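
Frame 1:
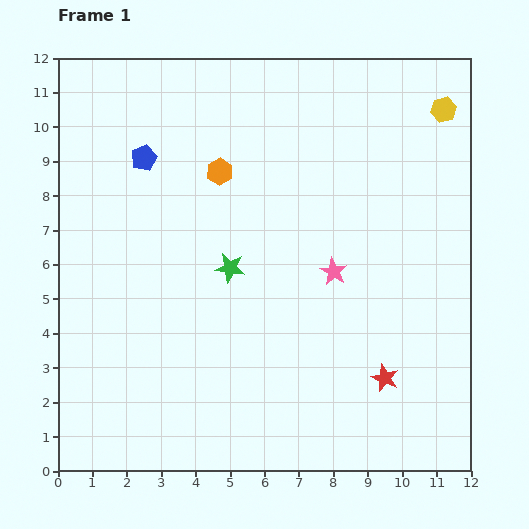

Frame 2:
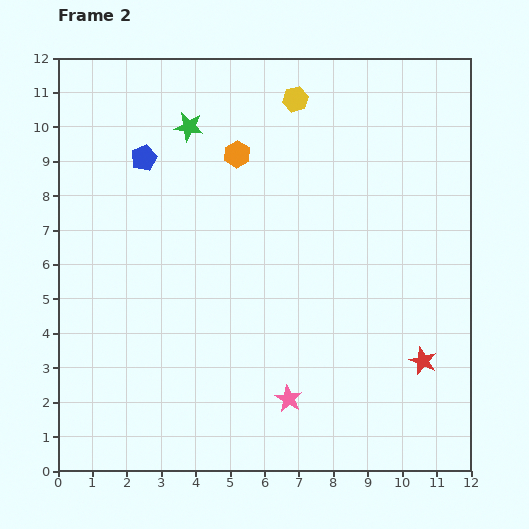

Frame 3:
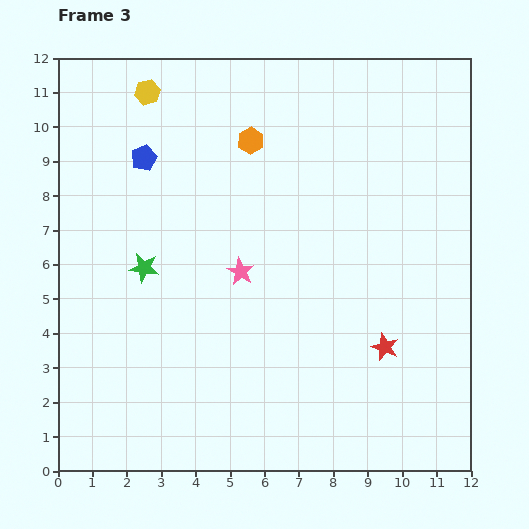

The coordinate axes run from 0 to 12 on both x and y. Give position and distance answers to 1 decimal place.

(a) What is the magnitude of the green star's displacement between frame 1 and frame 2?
4.3

The green star moved from (5.0, 5.9) to (3.8, 10.0), a distance of √(1.2² + 4.1²) ≈ 4.3.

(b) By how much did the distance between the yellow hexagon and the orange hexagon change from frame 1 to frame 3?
-3.4

Distance in frame 1: 6.7. Distance in frame 3: 3.3.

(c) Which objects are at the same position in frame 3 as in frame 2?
the blue pentagon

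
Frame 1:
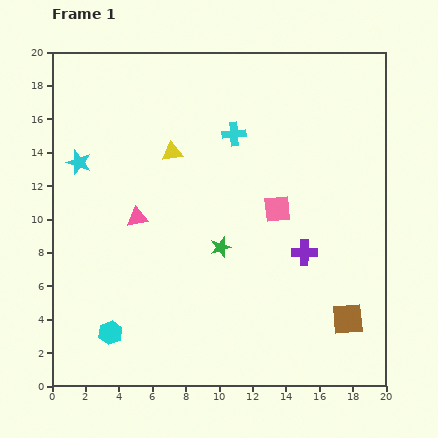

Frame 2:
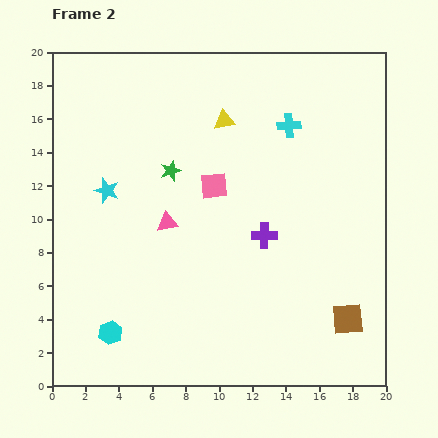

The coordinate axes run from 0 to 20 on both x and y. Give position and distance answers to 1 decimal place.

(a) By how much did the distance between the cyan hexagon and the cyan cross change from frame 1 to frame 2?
+2.4

Distance in frame 1: 14.0. Distance in frame 2: 16.4.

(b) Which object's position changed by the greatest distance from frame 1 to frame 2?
the green star

(moved 5.5; next 4.0)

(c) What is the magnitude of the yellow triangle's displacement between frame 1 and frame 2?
3.6

The yellow triangle moved from (7.2, 14.0) to (10.3, 15.9), a distance of √(3.1² + 1.9²) ≈ 3.6.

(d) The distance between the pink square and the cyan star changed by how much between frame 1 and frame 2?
-5.8

Distance in frame 1: 12.2. Distance in frame 2: 6.4.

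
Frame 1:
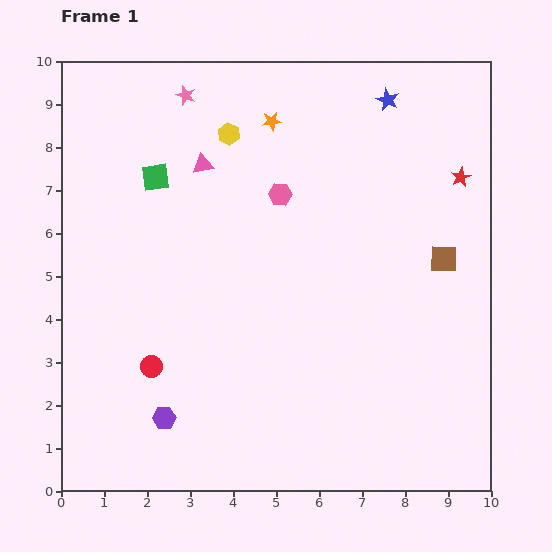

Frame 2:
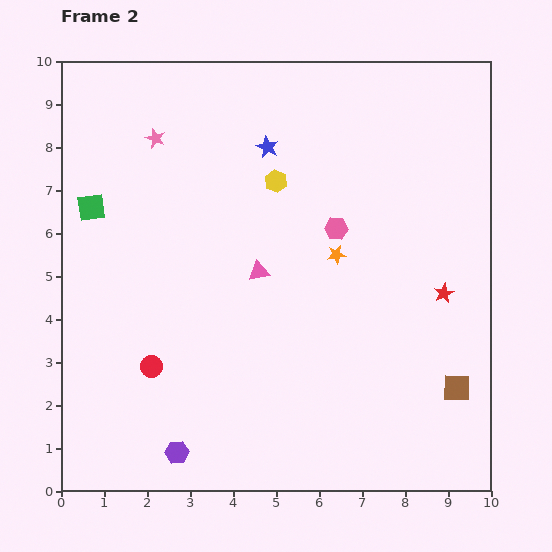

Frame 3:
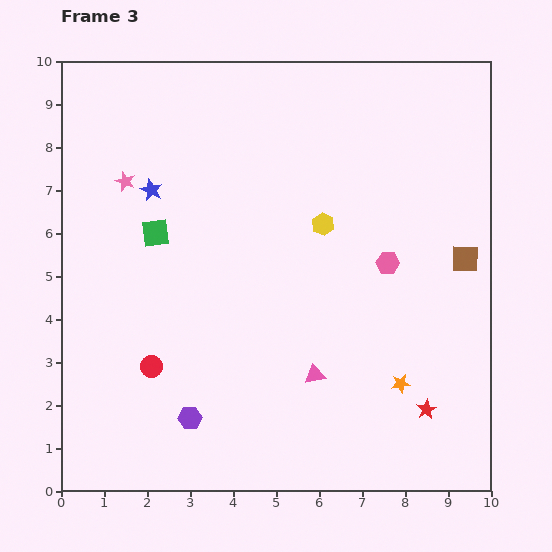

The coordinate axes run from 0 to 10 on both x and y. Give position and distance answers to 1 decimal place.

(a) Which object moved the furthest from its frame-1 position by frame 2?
the orange star

(moved 3.4; next 3.0)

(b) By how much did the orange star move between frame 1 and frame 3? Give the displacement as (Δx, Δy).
(3.0, -6.1)

The orange star was at (4.9, 8.6) in frame 1 and (7.9, 2.5) in frame 3.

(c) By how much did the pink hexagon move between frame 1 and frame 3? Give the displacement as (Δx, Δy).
(2.5, -1.6)

The pink hexagon was at (5.1, 6.9) in frame 1 and (7.6, 5.3) in frame 3.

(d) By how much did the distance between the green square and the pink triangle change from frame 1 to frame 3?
+3.9

Distance in frame 1: 1.1. Distance in frame 3: 5.0.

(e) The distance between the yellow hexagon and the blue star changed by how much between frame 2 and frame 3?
+3.3

Distance in frame 2: 0.8. Distance in frame 3: 4.1.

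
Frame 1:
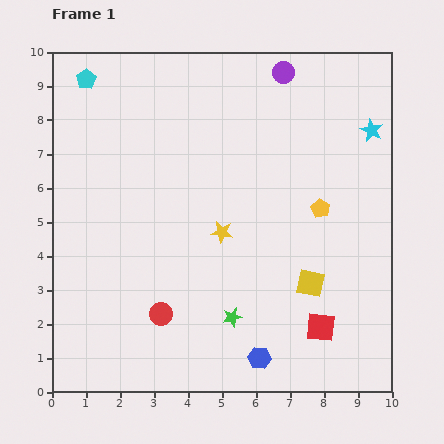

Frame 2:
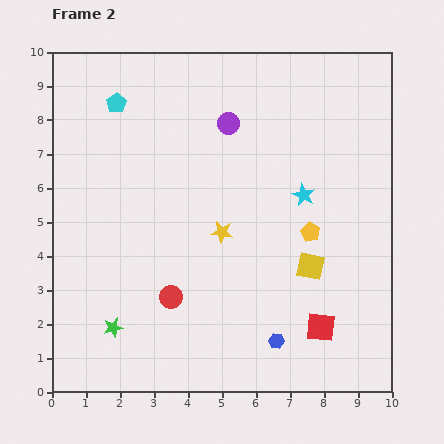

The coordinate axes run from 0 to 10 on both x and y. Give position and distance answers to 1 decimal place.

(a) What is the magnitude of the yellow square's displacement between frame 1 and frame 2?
0.5

The yellow square moved from (7.6, 3.2) to (7.6, 3.7), a distance of √(0.0² + 0.5²) ≈ 0.5.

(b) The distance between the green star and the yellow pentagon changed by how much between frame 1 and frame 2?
+2.3

Distance in frame 1: 4.1. Distance in frame 2: 6.4.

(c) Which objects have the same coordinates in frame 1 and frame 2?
the red square, the yellow star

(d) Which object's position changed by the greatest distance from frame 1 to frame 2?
the green star

(moved 3.5; next 2.8)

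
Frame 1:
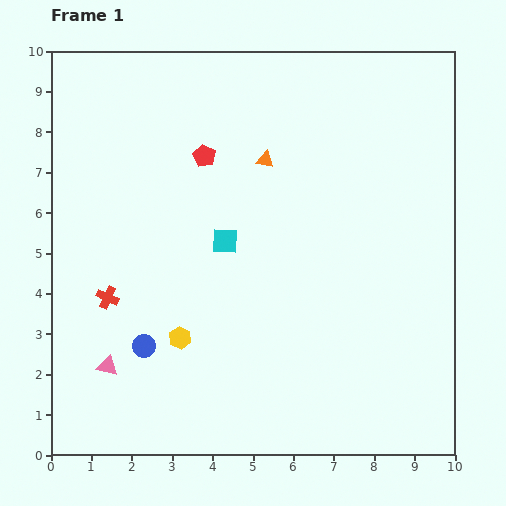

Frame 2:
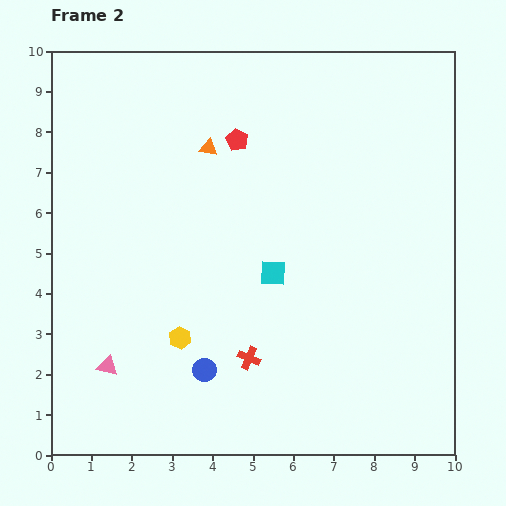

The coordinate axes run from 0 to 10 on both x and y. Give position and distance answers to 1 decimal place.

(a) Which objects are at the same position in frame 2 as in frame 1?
the pink triangle, the yellow hexagon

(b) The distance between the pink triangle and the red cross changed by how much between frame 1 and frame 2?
+1.8

Distance in frame 1: 1.7. Distance in frame 2: 3.5.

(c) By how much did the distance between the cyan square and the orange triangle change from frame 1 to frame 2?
+1.3

Distance in frame 1: 2.2. Distance in frame 2: 3.5.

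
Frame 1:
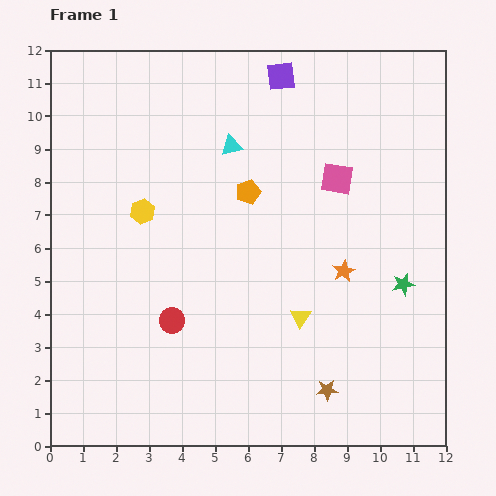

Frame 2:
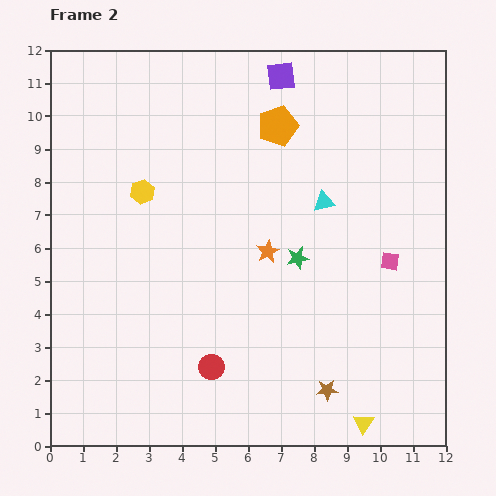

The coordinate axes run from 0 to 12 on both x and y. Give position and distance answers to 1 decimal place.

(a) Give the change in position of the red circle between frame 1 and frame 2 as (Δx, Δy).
(1.2, -1.4)

The red circle was at (3.7, 3.8) in frame 1 and (4.9, 2.4) in frame 2.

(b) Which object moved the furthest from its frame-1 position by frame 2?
the yellow triangle

(moved 3.7; next 3.3)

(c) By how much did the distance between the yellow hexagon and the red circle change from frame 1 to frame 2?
+2.3

Distance in frame 1: 3.4. Distance in frame 2: 5.7.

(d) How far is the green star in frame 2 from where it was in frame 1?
3.3

The green star moved from (10.7, 4.9) to (7.5, 5.7), a distance of √(3.2² + 0.8²) ≈ 3.3.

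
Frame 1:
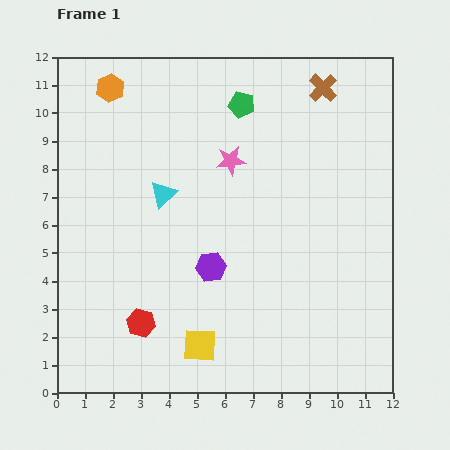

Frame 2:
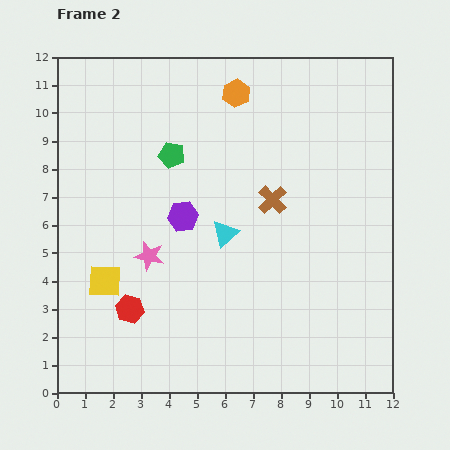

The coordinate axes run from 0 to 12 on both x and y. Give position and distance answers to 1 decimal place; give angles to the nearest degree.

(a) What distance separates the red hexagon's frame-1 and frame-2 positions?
0.6

The red hexagon moved from (3.0, 2.5) to (2.6, 3.0), a distance of √(0.4² + 0.5²) ≈ 0.6.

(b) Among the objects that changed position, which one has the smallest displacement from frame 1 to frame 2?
the red hexagon

(moved 0.6)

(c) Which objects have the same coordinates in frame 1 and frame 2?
none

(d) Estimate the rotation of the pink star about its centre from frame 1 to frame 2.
19° clockwise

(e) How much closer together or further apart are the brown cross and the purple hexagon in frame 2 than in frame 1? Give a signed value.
-4.2

Distance in frame 1: 7.5. Distance in frame 2: 3.3.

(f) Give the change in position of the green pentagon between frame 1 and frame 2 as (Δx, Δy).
(-2.5, -1.8)

The green pentagon was at (6.6, 10.3) in frame 1 and (4.1, 8.5) in frame 2.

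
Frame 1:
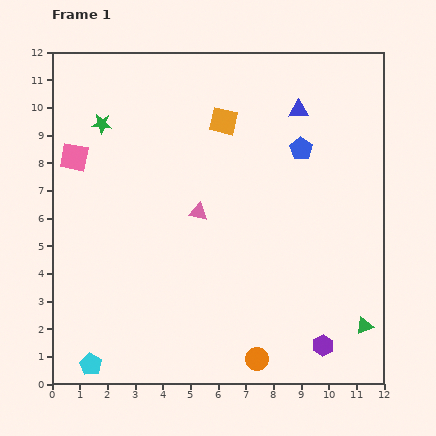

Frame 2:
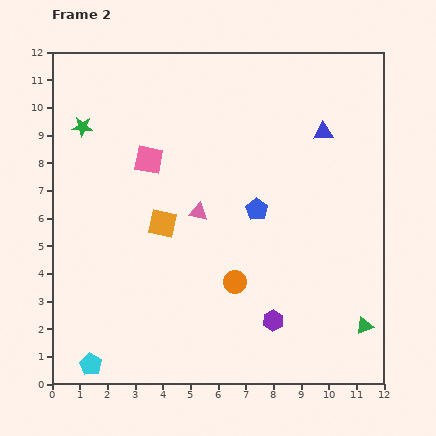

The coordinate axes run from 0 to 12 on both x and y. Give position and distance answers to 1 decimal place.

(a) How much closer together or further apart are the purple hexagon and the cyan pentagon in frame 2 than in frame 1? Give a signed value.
-1.6

Distance in frame 1: 8.4. Distance in frame 2: 6.8.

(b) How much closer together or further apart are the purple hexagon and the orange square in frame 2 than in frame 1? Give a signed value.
-3.6

Distance in frame 1: 8.9. Distance in frame 2: 5.3.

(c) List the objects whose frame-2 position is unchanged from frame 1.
the pink triangle, the cyan pentagon, the green triangle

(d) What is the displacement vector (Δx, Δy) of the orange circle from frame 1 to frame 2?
(-0.8, 2.8)

The orange circle was at (7.4, 0.9) in frame 1 and (6.6, 3.7) in frame 2.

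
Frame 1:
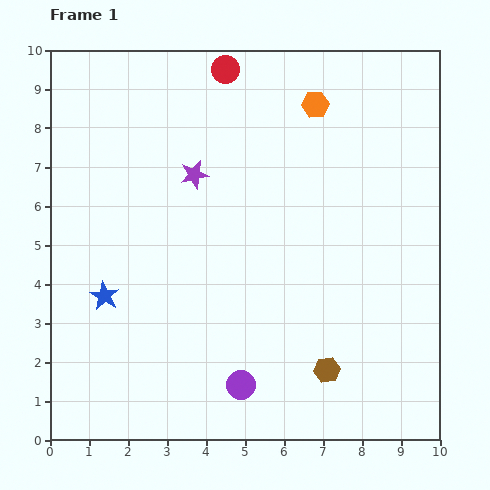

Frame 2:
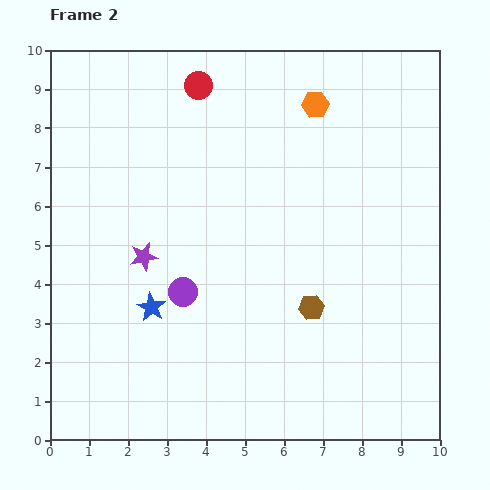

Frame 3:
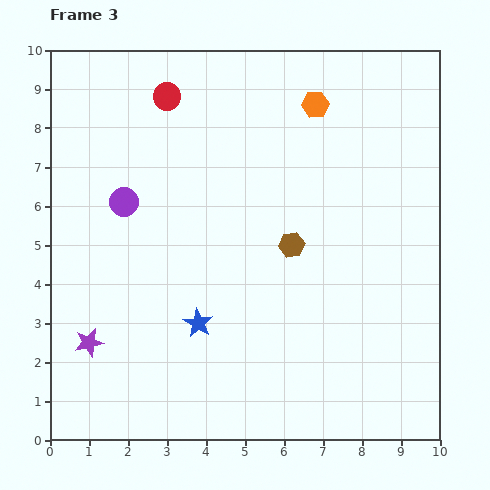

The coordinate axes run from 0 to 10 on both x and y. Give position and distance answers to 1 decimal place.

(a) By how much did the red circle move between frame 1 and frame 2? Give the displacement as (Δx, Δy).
(-0.7, -0.4)

The red circle was at (4.5, 9.5) in frame 1 and (3.8, 9.1) in frame 2.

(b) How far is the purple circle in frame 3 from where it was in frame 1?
5.6

The purple circle moved from (4.9, 1.4) to (1.9, 6.1), a distance of √(3.0² + 4.7²) ≈ 5.6.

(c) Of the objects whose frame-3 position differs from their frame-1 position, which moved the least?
the red circle

(moved 1.7)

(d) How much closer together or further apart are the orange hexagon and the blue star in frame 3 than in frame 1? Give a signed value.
-0.9

Distance in frame 1: 7.3. Distance in frame 3: 6.4.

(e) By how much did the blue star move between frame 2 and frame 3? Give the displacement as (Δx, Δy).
(1.2, -0.4)

The blue star was at (2.6, 3.4) in frame 2 and (3.8, 3.0) in frame 3.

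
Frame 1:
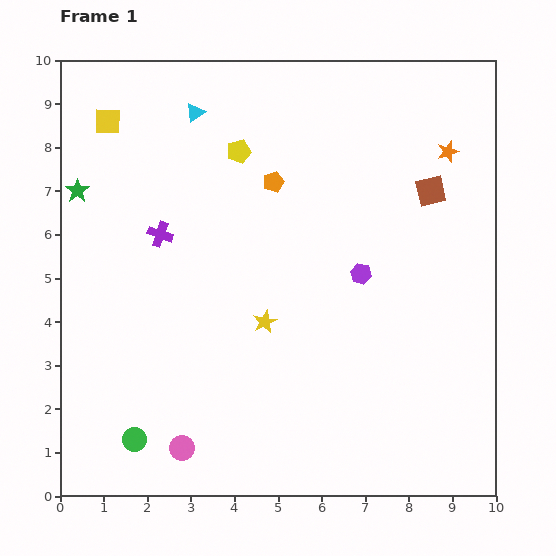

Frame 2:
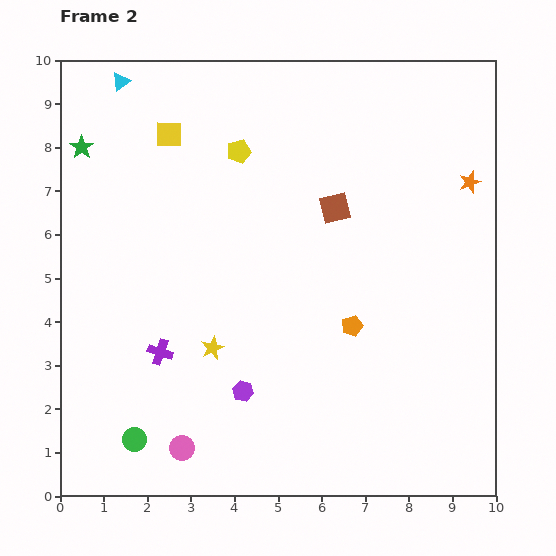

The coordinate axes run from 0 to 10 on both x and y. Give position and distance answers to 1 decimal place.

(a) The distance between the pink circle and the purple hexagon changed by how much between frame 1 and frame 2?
-3.8

Distance in frame 1: 5.7. Distance in frame 2: 1.9.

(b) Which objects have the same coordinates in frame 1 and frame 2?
the green circle, the pink circle, the yellow pentagon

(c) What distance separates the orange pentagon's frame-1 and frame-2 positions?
3.8

The orange pentagon moved from (4.9, 7.2) to (6.7, 3.9), a distance of √(1.8² + 3.3²) ≈ 3.8.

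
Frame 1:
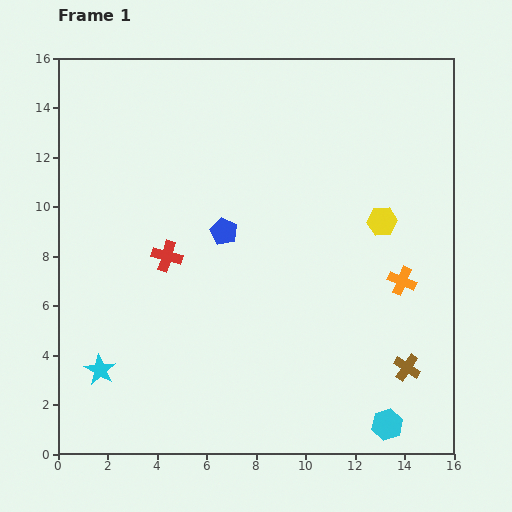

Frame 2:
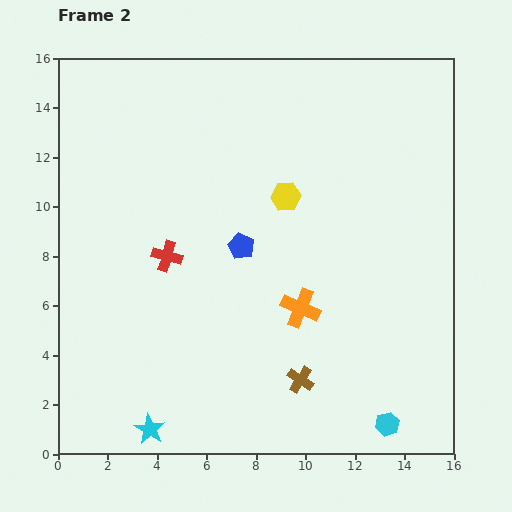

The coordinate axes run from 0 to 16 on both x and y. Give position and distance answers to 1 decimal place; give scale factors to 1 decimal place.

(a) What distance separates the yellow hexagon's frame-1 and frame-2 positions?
4.0

The yellow hexagon moved from (13.1, 9.4) to (9.2, 10.4), a distance of √(3.9² + 1.0²) ≈ 4.0.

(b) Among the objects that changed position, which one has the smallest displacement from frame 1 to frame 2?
the blue pentagon

(moved 0.9)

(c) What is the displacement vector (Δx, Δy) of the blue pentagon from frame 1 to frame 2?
(0.7, -0.6)

The blue pentagon was at (6.7, 9.0) in frame 1 and (7.4, 8.4) in frame 2.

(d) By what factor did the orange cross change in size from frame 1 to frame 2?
1.4×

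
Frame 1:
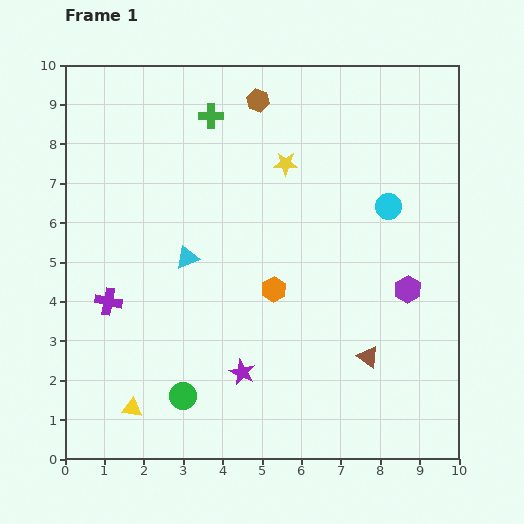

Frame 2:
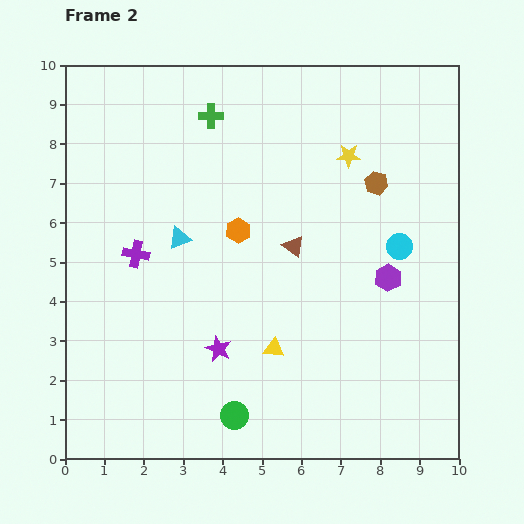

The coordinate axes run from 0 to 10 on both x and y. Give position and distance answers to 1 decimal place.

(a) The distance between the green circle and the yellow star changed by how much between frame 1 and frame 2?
+0.8

Distance in frame 1: 6.4. Distance in frame 2: 7.2.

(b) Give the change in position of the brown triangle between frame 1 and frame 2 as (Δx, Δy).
(-1.9, 2.8)

The brown triangle was at (7.7, 2.6) in frame 1 and (5.8, 5.4) in frame 2.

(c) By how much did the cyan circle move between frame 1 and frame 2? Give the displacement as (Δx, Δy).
(0.3, -1.0)

The cyan circle was at (8.2, 6.4) in frame 1 and (8.5, 5.4) in frame 2.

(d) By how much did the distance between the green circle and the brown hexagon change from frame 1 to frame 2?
-0.8

Distance in frame 1: 7.7. Distance in frame 2: 6.9.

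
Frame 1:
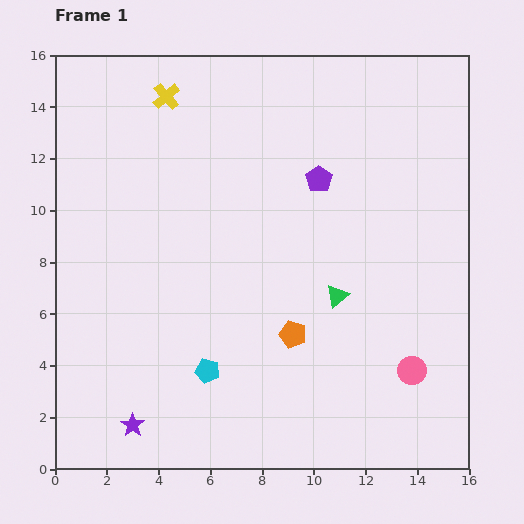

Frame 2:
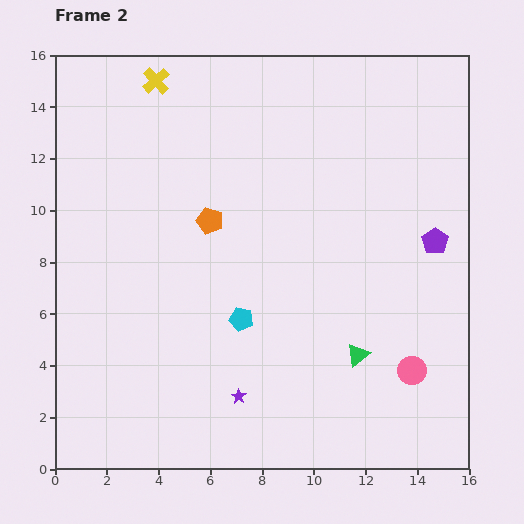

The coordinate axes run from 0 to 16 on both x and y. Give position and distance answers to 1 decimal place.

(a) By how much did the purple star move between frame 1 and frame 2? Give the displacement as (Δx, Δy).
(4.1, 1.1)

The purple star was at (3.0, 1.7) in frame 1 and (7.1, 2.8) in frame 2.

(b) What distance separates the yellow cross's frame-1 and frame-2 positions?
0.7

The yellow cross moved from (4.3, 14.4) to (3.9, 15.0), a distance of √(0.4² + 0.6²) ≈ 0.7.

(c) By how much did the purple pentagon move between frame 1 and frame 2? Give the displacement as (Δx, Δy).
(4.5, -2.4)

The purple pentagon was at (10.2, 11.2) in frame 1 and (14.7, 8.8) in frame 2.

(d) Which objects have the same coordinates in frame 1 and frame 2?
the pink circle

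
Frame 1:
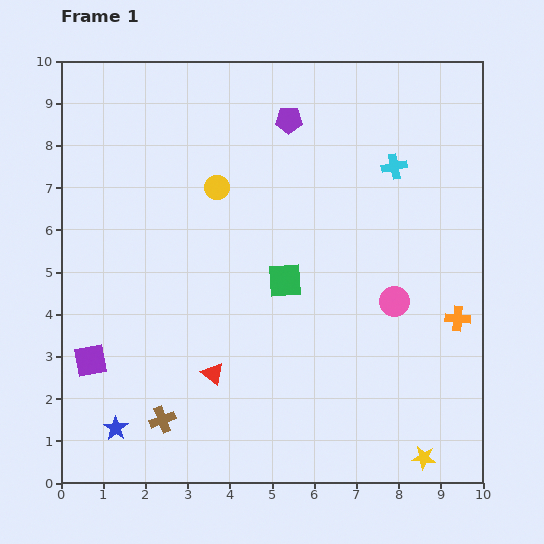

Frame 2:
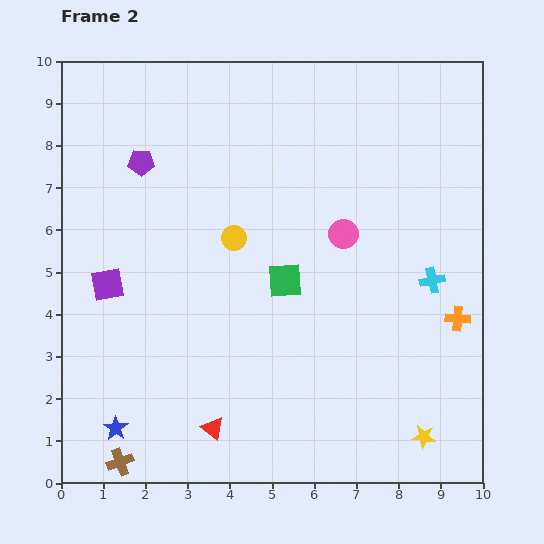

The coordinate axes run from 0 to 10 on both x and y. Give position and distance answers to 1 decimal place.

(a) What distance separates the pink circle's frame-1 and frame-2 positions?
2.0

The pink circle moved from (7.9, 4.3) to (6.7, 5.9), a distance of √(1.2² + 1.6²) ≈ 2.0.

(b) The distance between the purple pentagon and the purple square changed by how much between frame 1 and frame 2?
-4.4

Distance in frame 1: 7.4. Distance in frame 2: 3.0.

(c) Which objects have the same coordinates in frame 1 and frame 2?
the orange cross, the blue star, the green square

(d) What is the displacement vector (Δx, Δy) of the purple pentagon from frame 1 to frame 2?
(-3.5, -1.0)

The purple pentagon was at (5.4, 8.6) in frame 1 and (1.9, 7.6) in frame 2.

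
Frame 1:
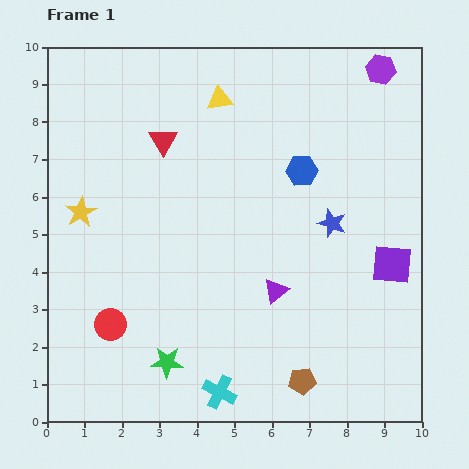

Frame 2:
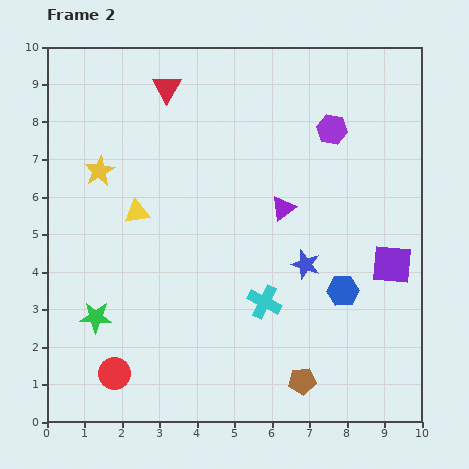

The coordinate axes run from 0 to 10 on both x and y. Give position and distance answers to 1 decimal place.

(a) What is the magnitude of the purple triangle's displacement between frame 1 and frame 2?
2.2

The purple triangle moved from (6.1, 3.5) to (6.3, 5.7), a distance of √(0.2² + 2.2²) ≈ 2.2.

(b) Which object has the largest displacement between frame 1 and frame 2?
the yellow triangle

(moved 3.7; next 3.4)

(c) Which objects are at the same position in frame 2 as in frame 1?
the purple square, the brown pentagon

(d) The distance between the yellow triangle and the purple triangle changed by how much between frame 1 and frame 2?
-1.4

Distance in frame 1: 5.3. Distance in frame 2: 3.9.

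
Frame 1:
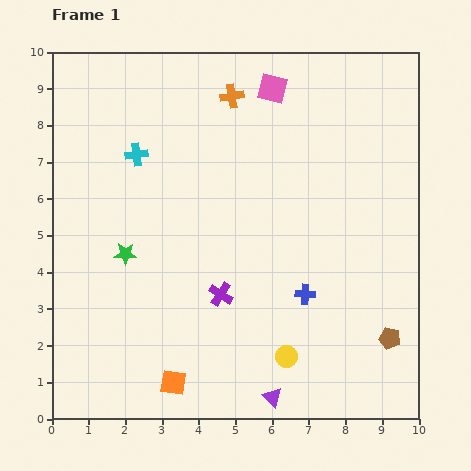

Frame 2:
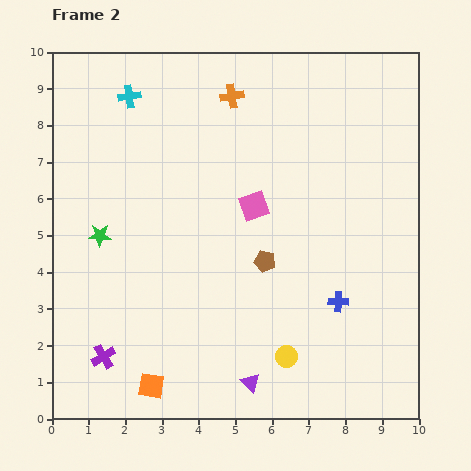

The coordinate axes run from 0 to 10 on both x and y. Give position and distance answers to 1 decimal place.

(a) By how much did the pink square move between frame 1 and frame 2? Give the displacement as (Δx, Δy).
(-0.5, -3.2)

The pink square was at (6.0, 9.0) in frame 1 and (5.5, 5.8) in frame 2.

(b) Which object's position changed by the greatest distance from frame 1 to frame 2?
the brown pentagon

(moved 4.0; next 3.6)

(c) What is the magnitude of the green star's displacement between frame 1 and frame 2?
0.9

The green star moved from (2.0, 4.5) to (1.3, 5.0), a distance of √(0.7² + 0.5²) ≈ 0.9.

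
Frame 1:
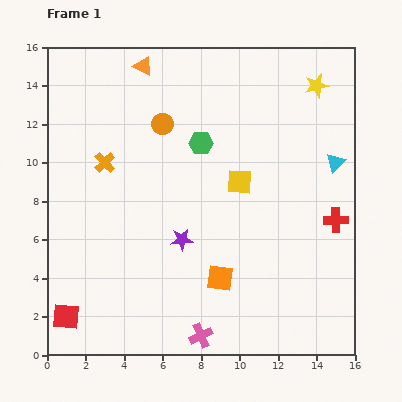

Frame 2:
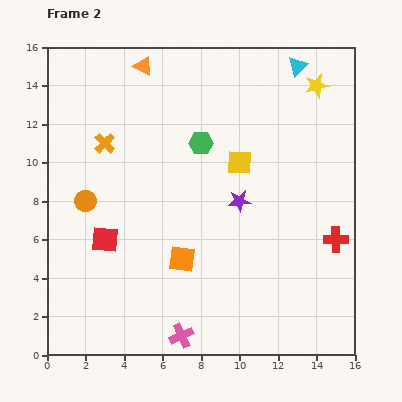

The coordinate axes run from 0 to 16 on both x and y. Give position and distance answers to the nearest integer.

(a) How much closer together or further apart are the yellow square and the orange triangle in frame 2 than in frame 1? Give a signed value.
-1

Distance in frame 1: 8. Distance in frame 2: 7.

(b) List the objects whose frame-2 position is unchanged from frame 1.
the orange triangle, the yellow star, the green hexagon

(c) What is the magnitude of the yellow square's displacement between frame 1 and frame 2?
1

The yellow square moved from (10, 9) to (10, 10), a distance of √(0² + 1²) ≈ 1.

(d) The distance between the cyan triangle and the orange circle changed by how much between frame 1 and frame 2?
+4

Distance in frame 1: 9. Distance in frame 2: 13.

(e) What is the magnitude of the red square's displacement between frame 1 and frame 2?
4

The red square moved from (1, 2) to (3, 6), a distance of √(2² + 4²) ≈ 4.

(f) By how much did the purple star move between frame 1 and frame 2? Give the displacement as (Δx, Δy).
(3, 2)

The purple star was at (7, 6) in frame 1 and (10, 8) in frame 2.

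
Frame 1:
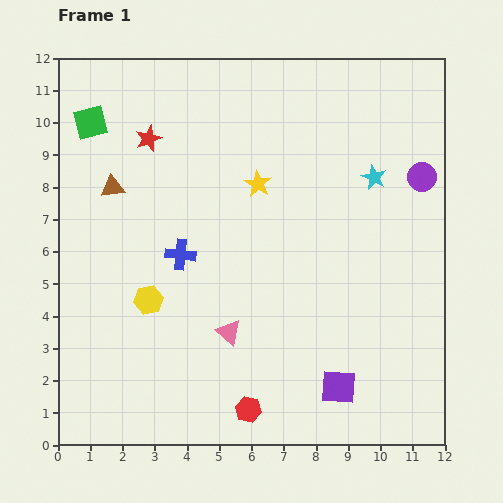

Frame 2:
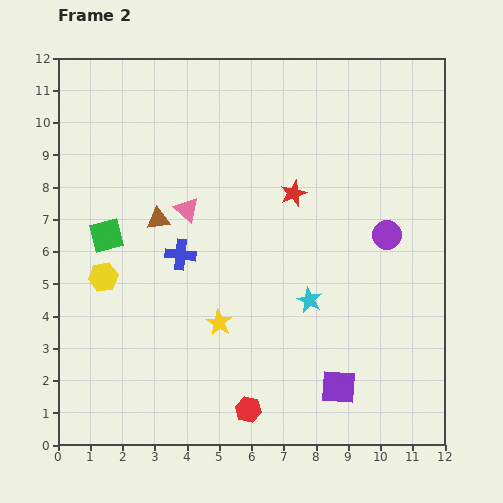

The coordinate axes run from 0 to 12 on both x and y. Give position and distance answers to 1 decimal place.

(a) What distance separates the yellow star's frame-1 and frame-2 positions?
4.5

The yellow star moved from (6.2, 8.1) to (5.0, 3.8), a distance of √(1.2² + 4.3²) ≈ 4.5.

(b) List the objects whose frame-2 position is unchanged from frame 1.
the blue cross, the purple square, the red hexagon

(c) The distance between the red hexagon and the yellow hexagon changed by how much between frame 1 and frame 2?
+1.5

Distance in frame 1: 4.6. Distance in frame 2: 6.1.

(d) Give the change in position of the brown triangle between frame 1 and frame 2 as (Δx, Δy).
(1.4, -1.0)

The brown triangle was at (1.7, 8.0) in frame 1 and (3.1, 7.0) in frame 2.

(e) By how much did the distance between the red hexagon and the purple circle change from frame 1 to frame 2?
-2.1

Distance in frame 1: 9.0. Distance in frame 2: 6.9.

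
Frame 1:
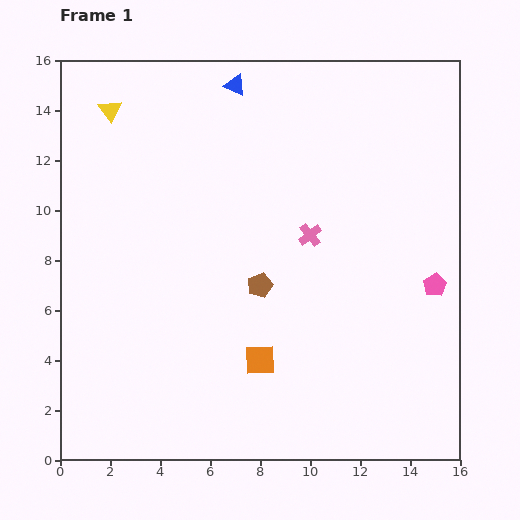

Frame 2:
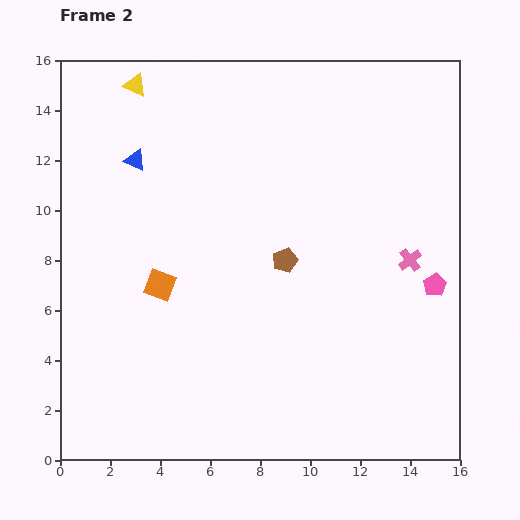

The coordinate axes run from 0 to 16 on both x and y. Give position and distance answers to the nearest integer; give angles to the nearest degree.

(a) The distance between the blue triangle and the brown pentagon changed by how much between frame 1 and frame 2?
-1

Distance in frame 1: 8. Distance in frame 2: 7.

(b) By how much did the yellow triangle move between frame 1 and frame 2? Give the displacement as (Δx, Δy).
(1, 1)

The yellow triangle was at (2, 14) in frame 1 and (3, 15) in frame 2.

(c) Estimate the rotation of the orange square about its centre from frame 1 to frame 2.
21° clockwise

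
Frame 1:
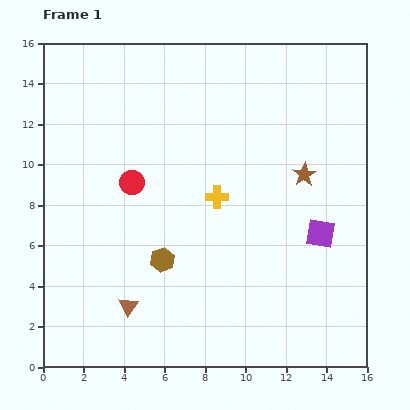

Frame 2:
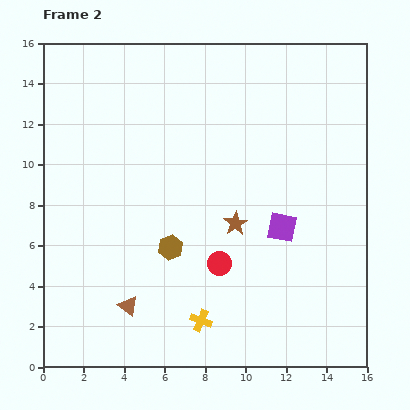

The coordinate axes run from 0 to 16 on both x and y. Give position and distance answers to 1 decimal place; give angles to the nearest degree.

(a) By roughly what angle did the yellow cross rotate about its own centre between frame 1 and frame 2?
23° clockwise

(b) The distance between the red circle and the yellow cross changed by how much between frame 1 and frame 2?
-1.4

Distance in frame 1: 4.3. Distance in frame 2: 2.9.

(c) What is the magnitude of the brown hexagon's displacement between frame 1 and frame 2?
0.7

The brown hexagon moved from (5.9, 5.3) to (6.3, 5.9), a distance of √(0.4² + 0.6²) ≈ 0.7.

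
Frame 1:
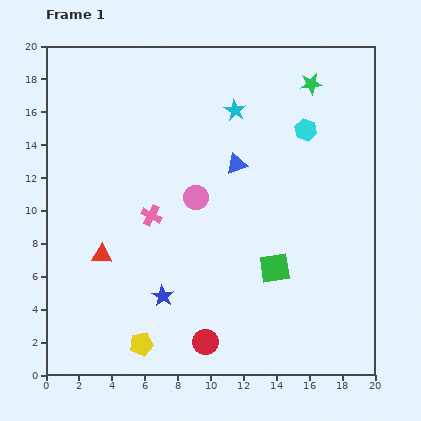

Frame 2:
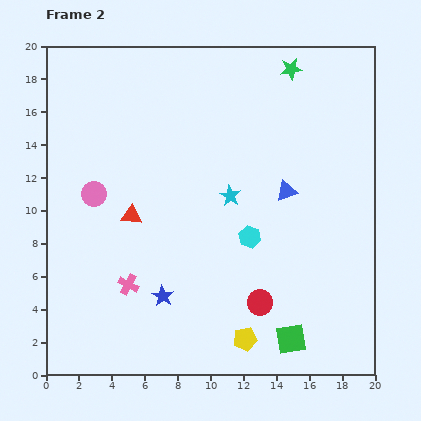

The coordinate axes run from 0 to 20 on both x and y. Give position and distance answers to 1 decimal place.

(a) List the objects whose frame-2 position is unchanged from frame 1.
the blue star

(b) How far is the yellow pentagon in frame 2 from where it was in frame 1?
6.3

The yellow pentagon moved from (5.8, 1.9) to (12.1, 2.2), a distance of √(6.3² + 0.3²) ≈ 6.3.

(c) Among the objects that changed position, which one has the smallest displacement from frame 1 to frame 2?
the green star

(moved 1.5)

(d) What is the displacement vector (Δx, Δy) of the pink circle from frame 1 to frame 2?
(-6.2, 0.2)

The pink circle was at (9.1, 10.8) in frame 1 and (2.9, 11.0) in frame 2.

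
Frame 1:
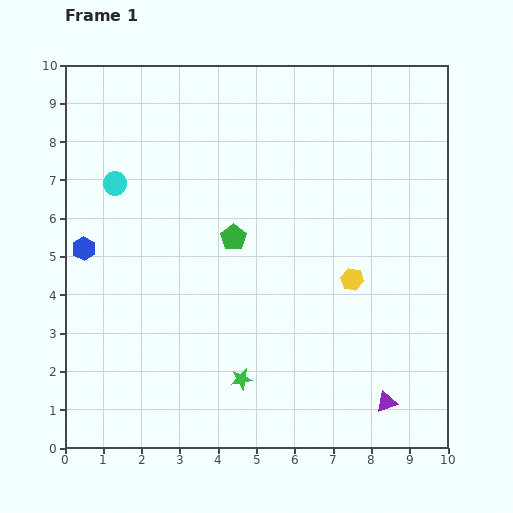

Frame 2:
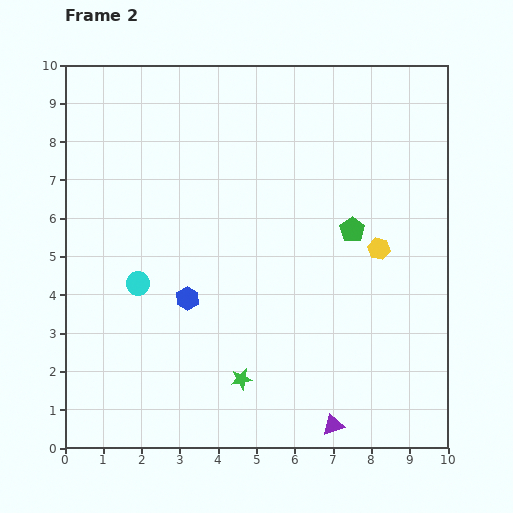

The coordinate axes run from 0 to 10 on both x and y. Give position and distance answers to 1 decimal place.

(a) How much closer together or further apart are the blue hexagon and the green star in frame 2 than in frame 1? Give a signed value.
-2.8

Distance in frame 1: 5.3. Distance in frame 2: 2.5.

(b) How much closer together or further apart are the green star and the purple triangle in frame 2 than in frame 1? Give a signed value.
-1.1

Distance in frame 1: 3.8. Distance in frame 2: 2.7.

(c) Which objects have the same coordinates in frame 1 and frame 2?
the green star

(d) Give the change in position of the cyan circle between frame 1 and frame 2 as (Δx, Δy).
(0.6, -2.6)

The cyan circle was at (1.3, 6.9) in frame 1 and (1.9, 4.3) in frame 2.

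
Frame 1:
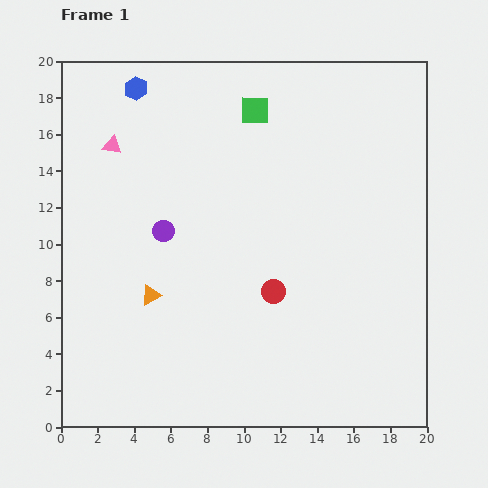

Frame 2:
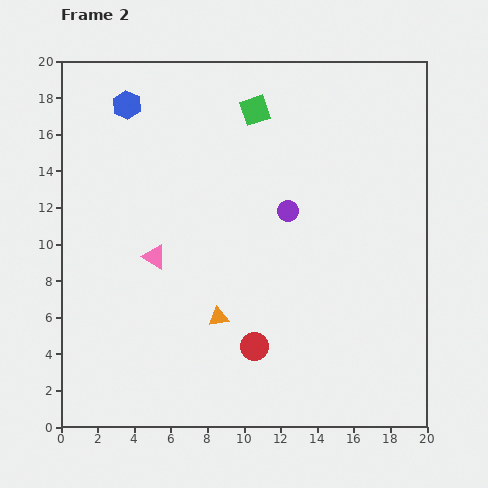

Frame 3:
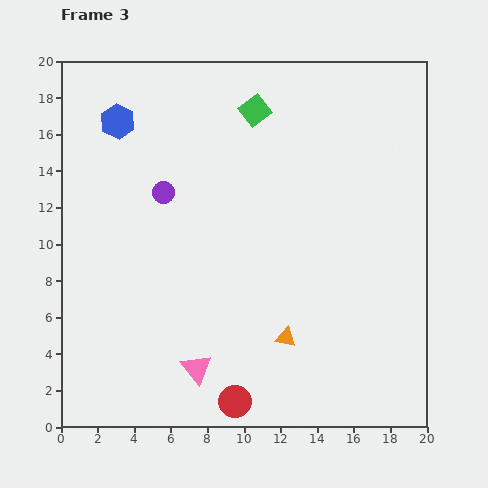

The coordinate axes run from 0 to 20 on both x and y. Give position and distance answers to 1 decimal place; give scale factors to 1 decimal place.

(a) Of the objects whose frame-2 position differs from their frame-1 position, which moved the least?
the blue hexagon

(moved 1.0)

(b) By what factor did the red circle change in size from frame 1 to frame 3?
1.3×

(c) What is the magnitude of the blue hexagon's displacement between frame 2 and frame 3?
1.0

The blue hexagon moved from (3.6, 17.6) to (3.1, 16.7), a distance of √(0.5² + 0.9²) ≈ 1.0.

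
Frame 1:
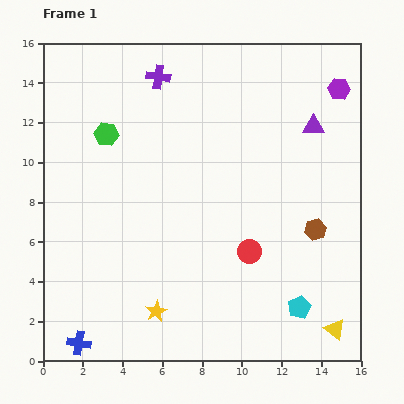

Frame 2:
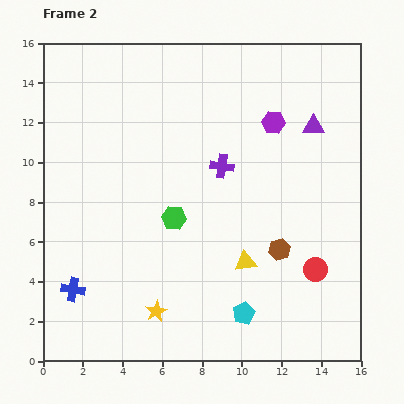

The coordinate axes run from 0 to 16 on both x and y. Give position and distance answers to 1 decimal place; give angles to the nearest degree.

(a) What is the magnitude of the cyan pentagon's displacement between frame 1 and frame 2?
2.8

The cyan pentagon moved from (12.9, 2.7) to (10.1, 2.4), a distance of √(2.8² + 0.3²) ≈ 2.8.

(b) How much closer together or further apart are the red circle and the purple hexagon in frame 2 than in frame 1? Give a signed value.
-1.7

Distance in frame 1: 9.4. Distance in frame 2: 7.7.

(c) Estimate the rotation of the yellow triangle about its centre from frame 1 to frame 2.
46° counter-clockwise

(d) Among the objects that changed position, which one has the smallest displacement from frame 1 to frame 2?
the brown hexagon

(moved 2.1)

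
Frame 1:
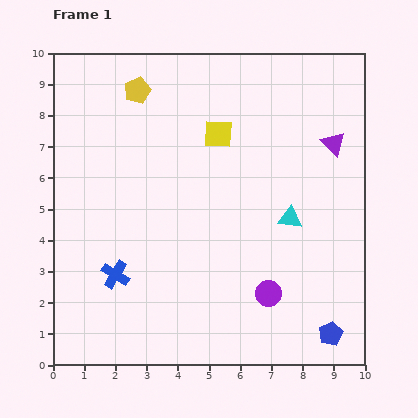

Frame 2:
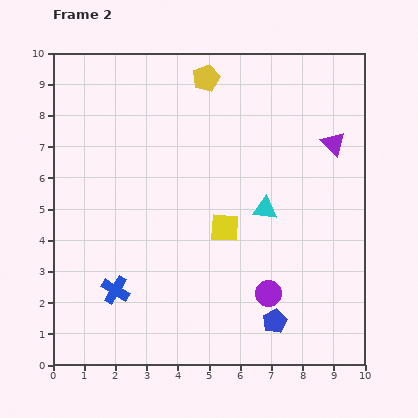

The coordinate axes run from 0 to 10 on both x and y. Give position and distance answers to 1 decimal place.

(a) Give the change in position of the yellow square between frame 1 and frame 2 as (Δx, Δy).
(0.2, -3.0)

The yellow square was at (5.3, 7.4) in frame 1 and (5.5, 4.4) in frame 2.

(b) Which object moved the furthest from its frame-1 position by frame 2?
the yellow square

(moved 3.0; next 2.2)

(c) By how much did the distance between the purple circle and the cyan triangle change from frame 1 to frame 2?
+0.2

Distance in frame 1: 2.5. Distance in frame 2: 2.7.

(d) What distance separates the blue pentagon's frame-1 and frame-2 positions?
1.8

The blue pentagon moved from (8.9, 1.0) to (7.1, 1.4), a distance of √(1.8² + 0.4²) ≈ 1.8.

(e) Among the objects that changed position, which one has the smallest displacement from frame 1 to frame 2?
the blue cross

(moved 0.5)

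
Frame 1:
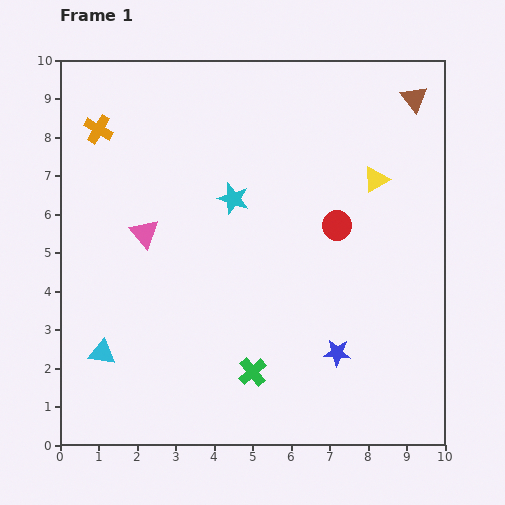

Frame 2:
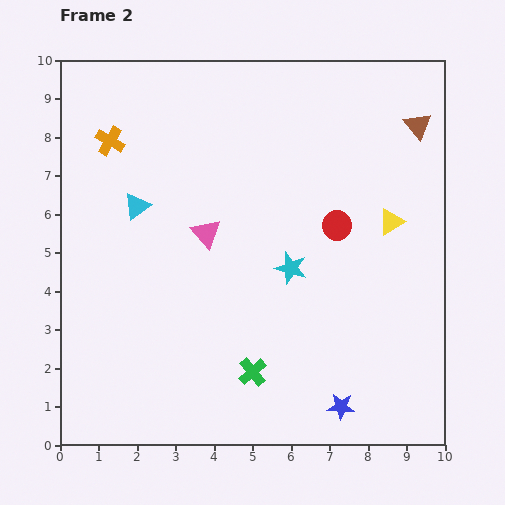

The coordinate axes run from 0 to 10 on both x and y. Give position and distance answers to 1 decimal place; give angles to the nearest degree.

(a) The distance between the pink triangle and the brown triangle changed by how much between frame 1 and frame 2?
-1.6

Distance in frame 1: 7.8. Distance in frame 2: 6.2.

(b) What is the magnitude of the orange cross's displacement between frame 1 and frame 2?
0.4

The orange cross moved from (1.0, 8.2) to (1.3, 7.9), a distance of √(0.3² + 0.3²) ≈ 0.4.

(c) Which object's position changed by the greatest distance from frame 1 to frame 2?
the cyan triangle

(moved 3.9; next 2.3)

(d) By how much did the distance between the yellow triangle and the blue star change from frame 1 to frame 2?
+0.4

Distance in frame 1: 4.6. Distance in frame 2: 5.0.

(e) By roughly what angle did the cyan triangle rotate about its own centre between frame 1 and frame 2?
45° counter-clockwise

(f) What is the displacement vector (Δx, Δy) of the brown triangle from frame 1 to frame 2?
(0.1, -0.7)

The brown triangle was at (9.2, 9.0) in frame 1 and (9.3, 8.3) in frame 2.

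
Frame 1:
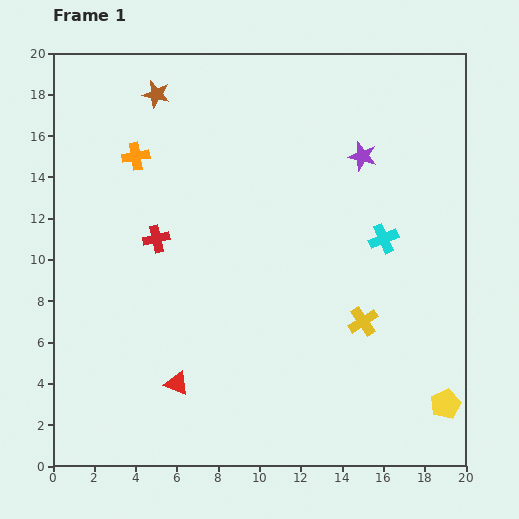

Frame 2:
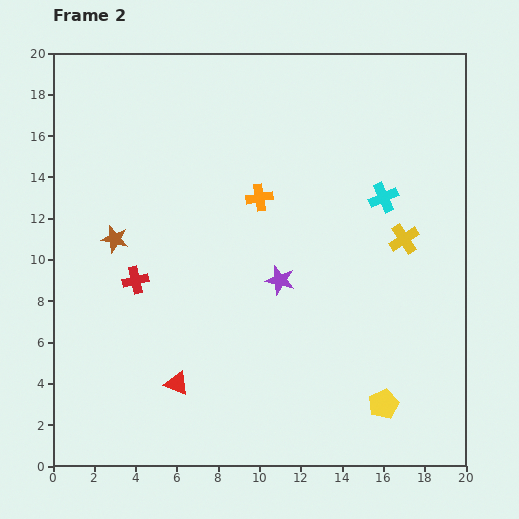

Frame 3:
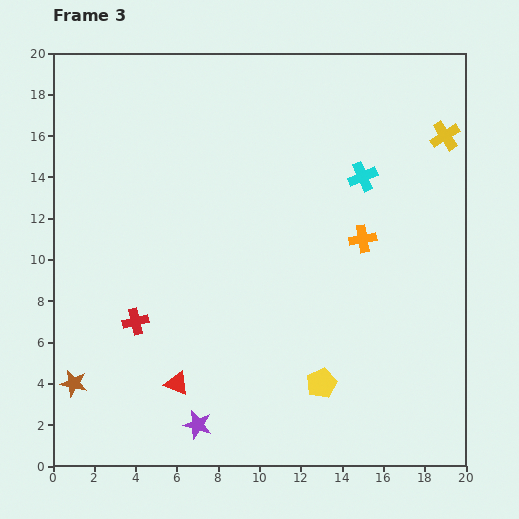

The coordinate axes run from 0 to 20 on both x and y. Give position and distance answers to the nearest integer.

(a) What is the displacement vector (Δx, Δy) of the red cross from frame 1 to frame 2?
(-1, -2)

The red cross was at (5, 11) in frame 1 and (4, 9) in frame 2.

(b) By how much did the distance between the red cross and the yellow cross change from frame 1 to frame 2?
+2

Distance in frame 1: 11. Distance in frame 2: 13.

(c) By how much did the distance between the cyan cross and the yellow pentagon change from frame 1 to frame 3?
+1

Distance in frame 1: 9. Distance in frame 3: 10.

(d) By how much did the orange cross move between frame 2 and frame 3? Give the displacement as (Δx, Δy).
(5, -2)

The orange cross was at (10, 13) in frame 2 and (15, 11) in frame 3.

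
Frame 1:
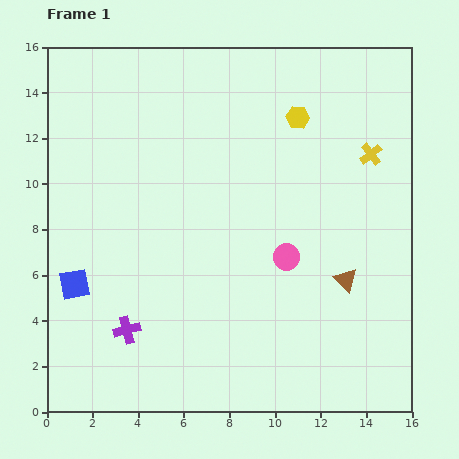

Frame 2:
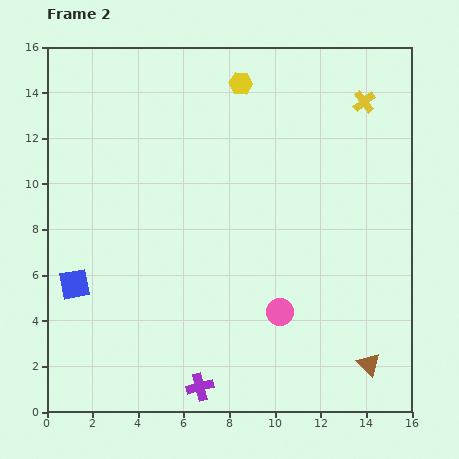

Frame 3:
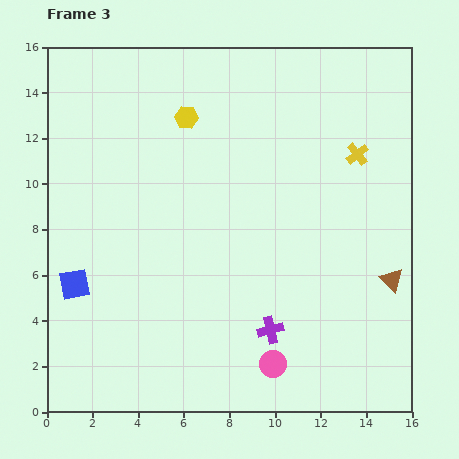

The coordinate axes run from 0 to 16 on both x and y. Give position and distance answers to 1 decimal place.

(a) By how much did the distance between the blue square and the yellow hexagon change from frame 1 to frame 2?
-0.8

Distance in frame 1: 12.2. Distance in frame 2: 11.4.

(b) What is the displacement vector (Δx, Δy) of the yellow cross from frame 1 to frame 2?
(-0.3, 2.3)

The yellow cross was at (14.2, 11.3) in frame 1 and (13.9, 13.6) in frame 2.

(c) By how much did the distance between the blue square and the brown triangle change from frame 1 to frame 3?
+2.0

Distance in frame 1: 11.9. Distance in frame 3: 13.9.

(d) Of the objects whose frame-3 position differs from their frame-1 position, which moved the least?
the yellow cross

(moved 0.6)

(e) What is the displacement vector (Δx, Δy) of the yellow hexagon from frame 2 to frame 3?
(-2.4, -1.5)

The yellow hexagon was at (8.5, 14.4) in frame 2 and (6.1, 12.9) in frame 3.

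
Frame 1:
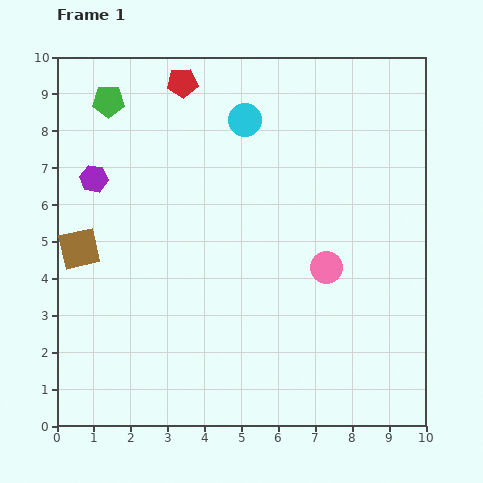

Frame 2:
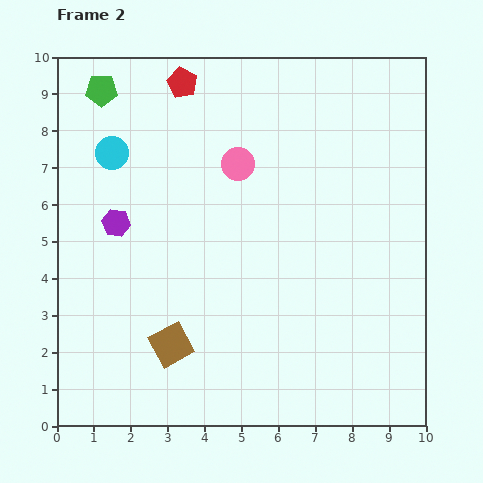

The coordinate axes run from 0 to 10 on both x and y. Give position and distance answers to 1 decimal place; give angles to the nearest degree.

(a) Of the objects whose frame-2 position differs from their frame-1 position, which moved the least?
the green pentagon

(moved 0.4)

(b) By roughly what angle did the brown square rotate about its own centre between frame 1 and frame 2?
16° counter-clockwise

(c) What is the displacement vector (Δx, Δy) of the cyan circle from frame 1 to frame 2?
(-3.6, -0.9)

The cyan circle was at (5.1, 8.3) in frame 1 and (1.5, 7.4) in frame 2.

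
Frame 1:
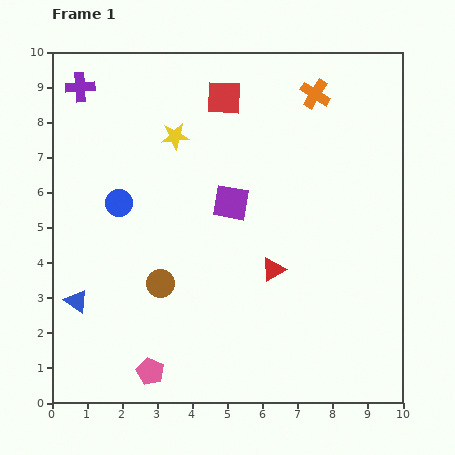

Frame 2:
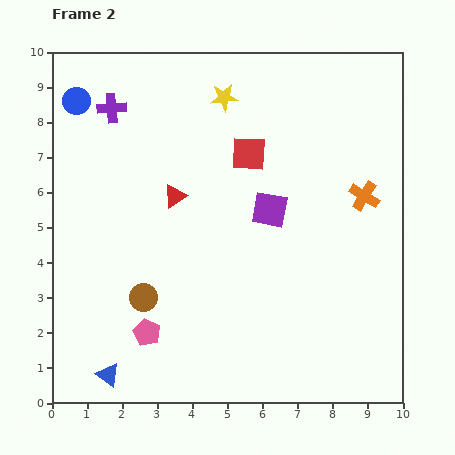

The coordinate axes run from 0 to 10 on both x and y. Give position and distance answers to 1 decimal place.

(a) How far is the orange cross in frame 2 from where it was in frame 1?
3.2

The orange cross moved from (7.5, 8.8) to (8.9, 5.9), a distance of √(1.4² + 2.9²) ≈ 3.2.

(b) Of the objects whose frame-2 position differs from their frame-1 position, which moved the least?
the brown circle

(moved 0.6)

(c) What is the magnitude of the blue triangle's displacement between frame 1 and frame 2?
2.3

The blue triangle moved from (0.7, 2.9) to (1.6, 0.8), a distance of √(0.9² + 2.1²) ≈ 2.3.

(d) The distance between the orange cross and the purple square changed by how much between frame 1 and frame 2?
-1.2

Distance in frame 1: 3.9. Distance in frame 2: 2.7.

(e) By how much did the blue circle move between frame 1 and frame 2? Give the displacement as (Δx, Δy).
(-1.2, 2.9)

The blue circle was at (1.9, 5.7) in frame 1 and (0.7, 8.6) in frame 2.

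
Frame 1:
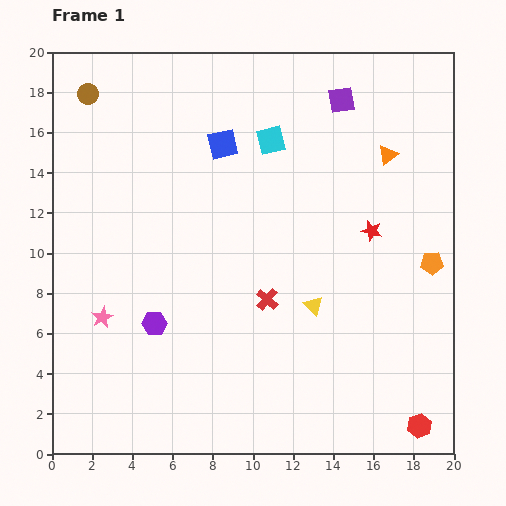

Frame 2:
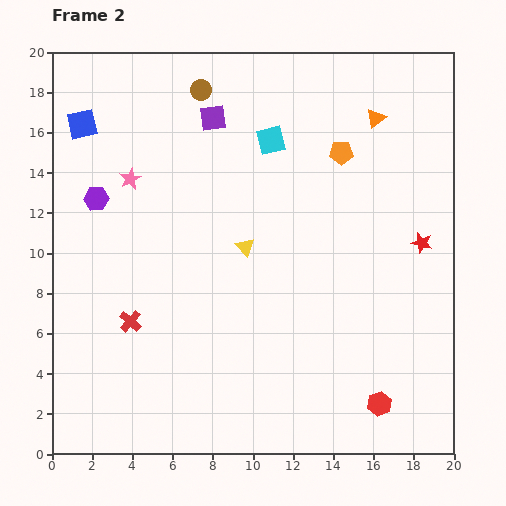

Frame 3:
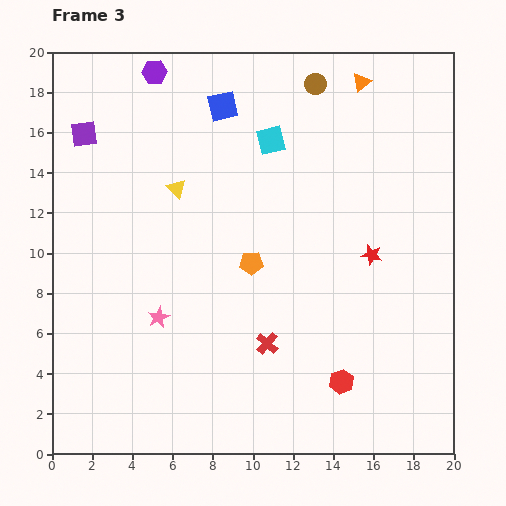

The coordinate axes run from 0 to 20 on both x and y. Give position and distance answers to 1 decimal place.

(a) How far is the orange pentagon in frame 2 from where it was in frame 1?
7.1

The orange pentagon moved from (18.9, 9.5) to (14.4, 15.0), a distance of √(4.5² + 5.5²) ≈ 7.1.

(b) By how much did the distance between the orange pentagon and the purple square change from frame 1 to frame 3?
+1.2

Distance in frame 1: 9.3. Distance in frame 3: 10.5.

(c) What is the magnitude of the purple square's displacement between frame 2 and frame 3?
6.4

The purple square moved from (8.0, 16.7) to (1.6, 15.9), a distance of √(6.4² + 0.8²) ≈ 6.4.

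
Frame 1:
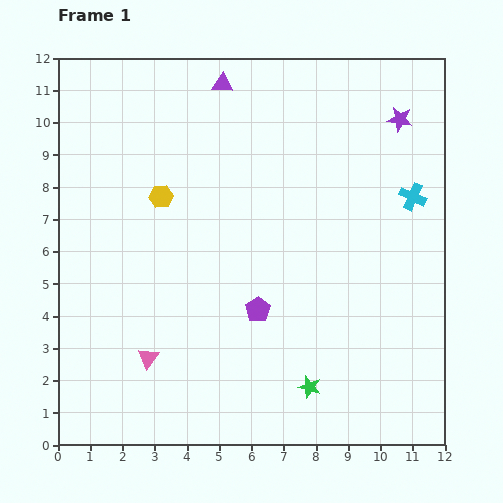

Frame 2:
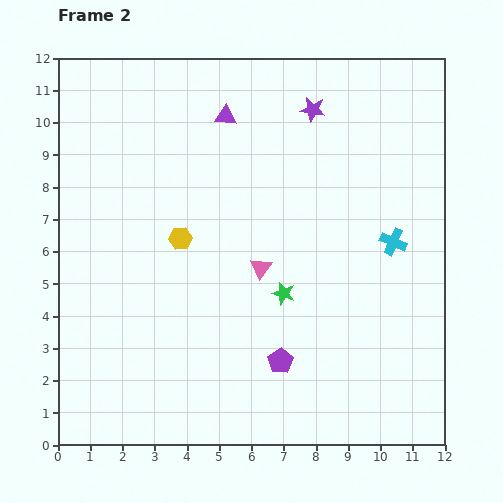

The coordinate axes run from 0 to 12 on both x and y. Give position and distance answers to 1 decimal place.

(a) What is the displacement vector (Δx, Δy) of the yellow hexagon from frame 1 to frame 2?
(0.6, -1.3)

The yellow hexagon was at (3.2, 7.7) in frame 1 and (3.8, 6.4) in frame 2.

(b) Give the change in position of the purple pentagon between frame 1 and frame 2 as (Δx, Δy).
(0.7, -1.6)

The purple pentagon was at (6.2, 4.2) in frame 1 and (6.9, 2.6) in frame 2.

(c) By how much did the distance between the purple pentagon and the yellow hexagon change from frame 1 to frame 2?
+0.3

Distance in frame 1: 4.6. Distance in frame 2: 4.9.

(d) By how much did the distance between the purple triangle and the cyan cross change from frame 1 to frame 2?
-0.4

Distance in frame 1: 6.9. Distance in frame 2: 6.5.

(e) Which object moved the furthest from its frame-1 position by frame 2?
the pink triangle

(moved 4.5; next 3.0)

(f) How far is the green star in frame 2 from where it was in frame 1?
3.0

The green star moved from (7.8, 1.8) to (7.0, 4.7), a distance of √(0.8² + 2.9²) ≈ 3.0.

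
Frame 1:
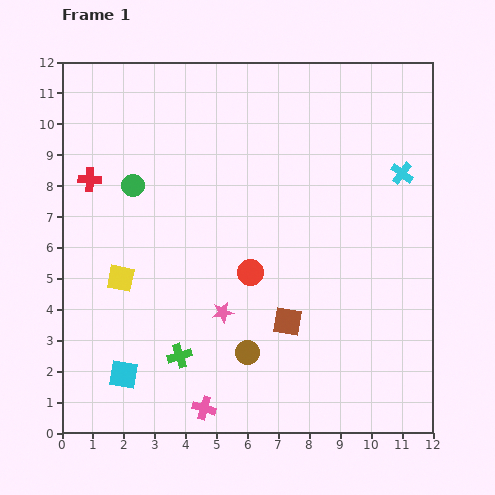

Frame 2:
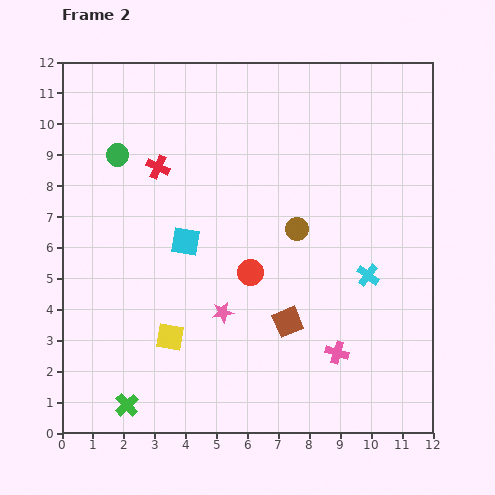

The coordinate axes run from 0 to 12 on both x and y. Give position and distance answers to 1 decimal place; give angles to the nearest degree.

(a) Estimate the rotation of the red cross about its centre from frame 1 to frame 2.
22° clockwise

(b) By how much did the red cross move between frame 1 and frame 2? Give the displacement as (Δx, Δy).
(2.2, 0.4)

The red cross was at (0.9, 8.2) in frame 1 and (3.1, 8.6) in frame 2.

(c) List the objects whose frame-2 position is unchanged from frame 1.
the pink star, the brown square, the red circle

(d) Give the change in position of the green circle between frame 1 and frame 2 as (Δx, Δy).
(-0.5, 1.0)

The green circle was at (2.3, 8.0) in frame 1 and (1.8, 9.0) in frame 2.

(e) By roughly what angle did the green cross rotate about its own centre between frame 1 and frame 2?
24° counter-clockwise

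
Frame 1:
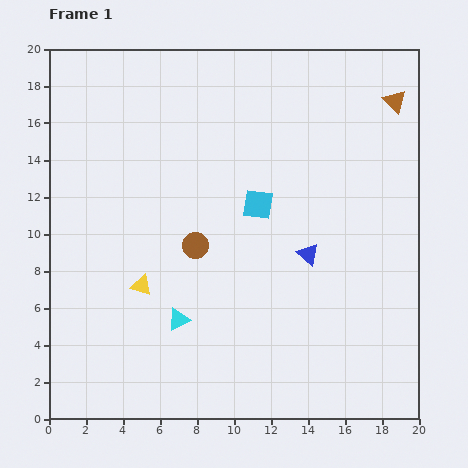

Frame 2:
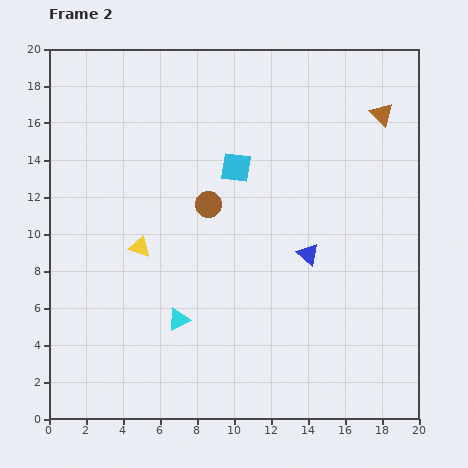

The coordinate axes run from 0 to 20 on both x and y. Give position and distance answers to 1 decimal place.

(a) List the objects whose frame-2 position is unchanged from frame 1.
the cyan triangle, the blue triangle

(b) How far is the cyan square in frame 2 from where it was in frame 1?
2.3

The cyan square moved from (11.3, 11.6) to (10.1, 13.6), a distance of √(1.2² + 2.0²) ≈ 2.3.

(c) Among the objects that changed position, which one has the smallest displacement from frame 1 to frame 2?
the brown triangle

(moved 1.0)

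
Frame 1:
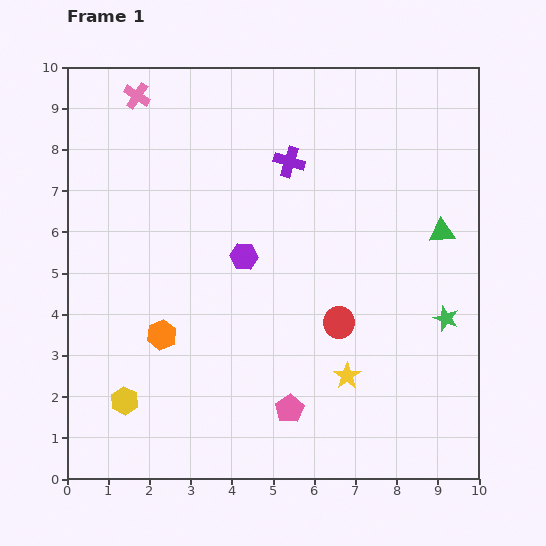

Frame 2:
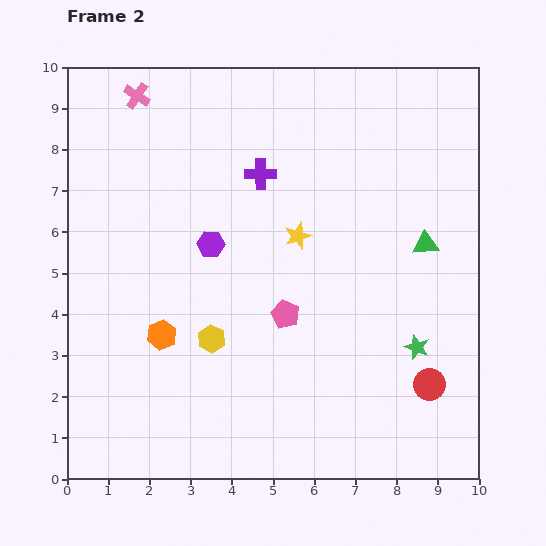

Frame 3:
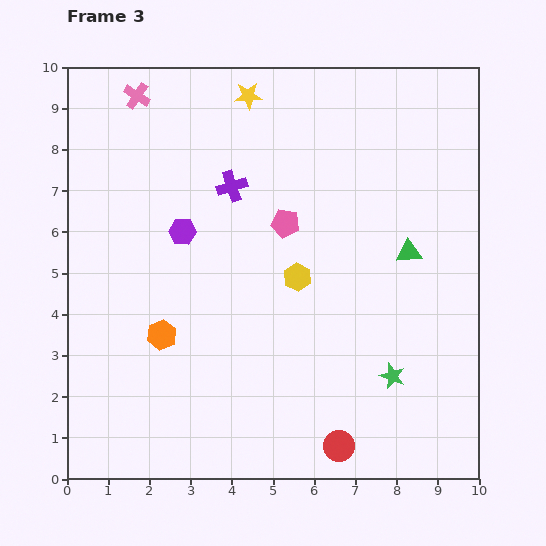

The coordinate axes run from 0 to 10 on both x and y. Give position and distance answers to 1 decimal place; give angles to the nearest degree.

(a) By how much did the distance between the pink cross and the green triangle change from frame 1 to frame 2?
-0.2

Distance in frame 1: 8.1. Distance in frame 2: 7.9.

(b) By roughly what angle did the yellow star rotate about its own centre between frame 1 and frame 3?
30° clockwise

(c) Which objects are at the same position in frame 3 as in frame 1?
the pink cross, the orange hexagon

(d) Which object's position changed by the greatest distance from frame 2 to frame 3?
the yellow star

(moved 3.6; next 2.7)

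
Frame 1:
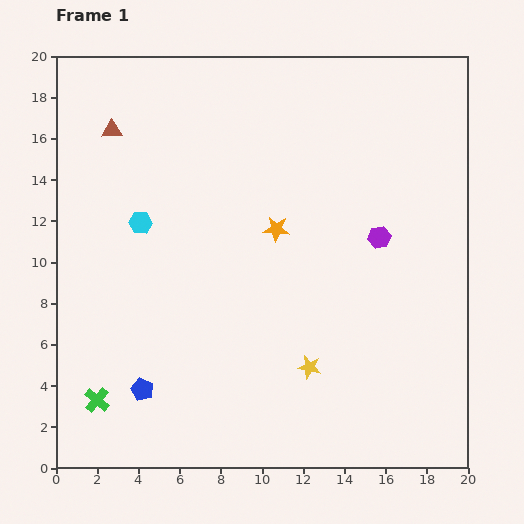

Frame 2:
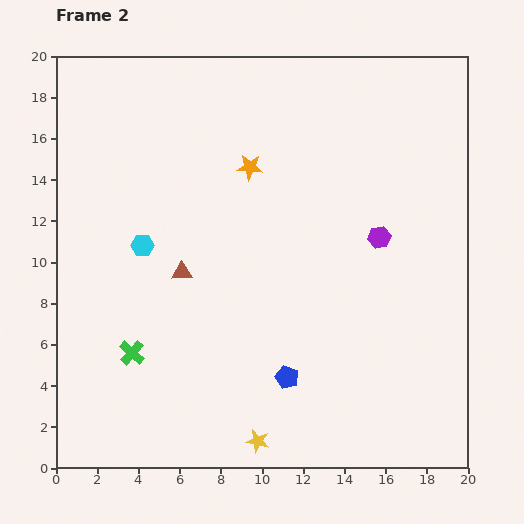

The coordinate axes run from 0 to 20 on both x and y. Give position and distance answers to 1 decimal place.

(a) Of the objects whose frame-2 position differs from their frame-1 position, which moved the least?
the cyan hexagon

(moved 1.1)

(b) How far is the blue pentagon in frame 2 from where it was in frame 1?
7.0

The blue pentagon moved from (4.2, 3.8) to (11.2, 4.4), a distance of √(7.0² + 0.6²) ≈ 7.0.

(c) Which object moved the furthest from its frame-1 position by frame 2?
the brown triangle

(moved 7.7; next 7.0)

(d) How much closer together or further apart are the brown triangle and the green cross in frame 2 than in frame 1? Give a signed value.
-8.5

Distance in frame 1: 13.1. Distance in frame 2: 4.6.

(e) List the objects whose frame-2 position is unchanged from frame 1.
the purple hexagon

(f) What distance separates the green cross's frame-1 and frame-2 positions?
2.9

The green cross moved from (2.0, 3.3) to (3.7, 5.6), a distance of √(1.7² + 2.3²) ≈ 2.9.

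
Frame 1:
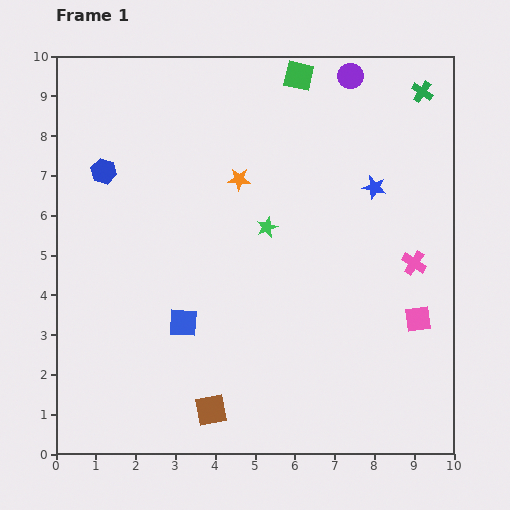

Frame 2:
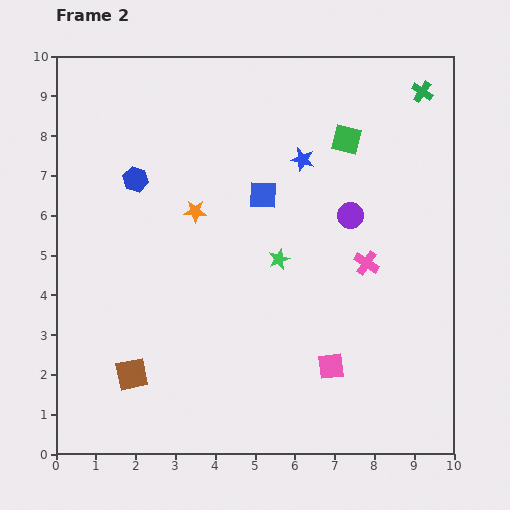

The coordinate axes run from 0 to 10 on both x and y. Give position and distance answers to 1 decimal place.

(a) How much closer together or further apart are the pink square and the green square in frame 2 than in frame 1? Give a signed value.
-1.1

Distance in frame 1: 6.8. Distance in frame 2: 5.7.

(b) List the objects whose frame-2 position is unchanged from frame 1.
the green cross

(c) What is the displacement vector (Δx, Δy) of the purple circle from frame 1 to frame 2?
(0.0, -3.5)

The purple circle was at (7.4, 9.5) in frame 1 and (7.4, 6.0) in frame 2.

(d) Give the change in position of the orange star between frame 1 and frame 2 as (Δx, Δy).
(-1.1, -0.8)

The orange star was at (4.6, 6.9) in frame 1 and (3.5, 6.1) in frame 2.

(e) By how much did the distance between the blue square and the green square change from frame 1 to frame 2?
-4.3

Distance in frame 1: 6.8. Distance in frame 2: 2.5.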